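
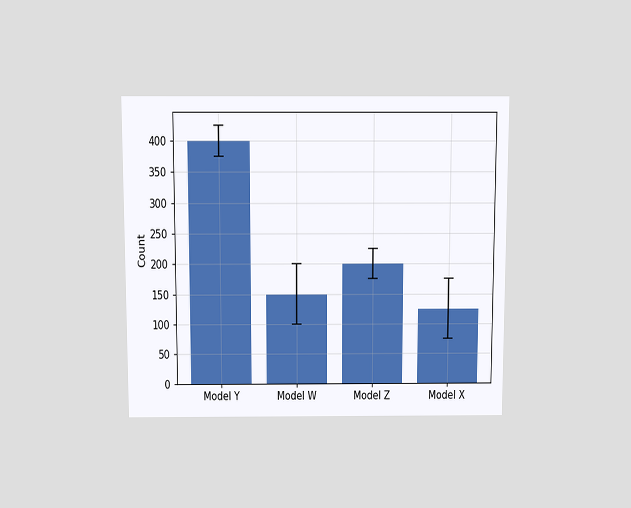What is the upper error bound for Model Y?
The chart is viewed slightly from above. The Model Y bar's upper whisker reaches 425.

425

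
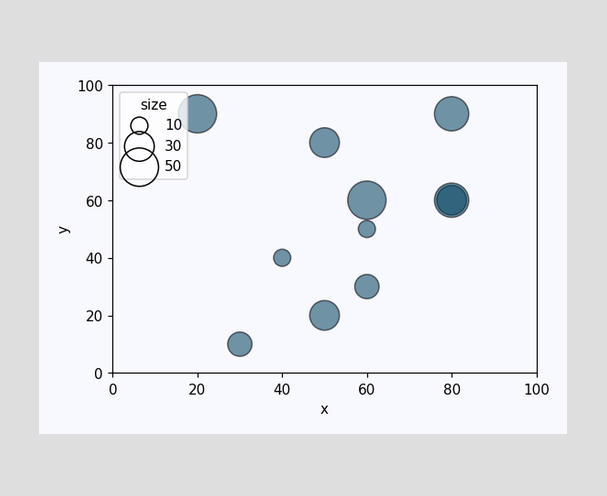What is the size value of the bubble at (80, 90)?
Matching the bubble at (80, 90) against the size legend gives 40.

40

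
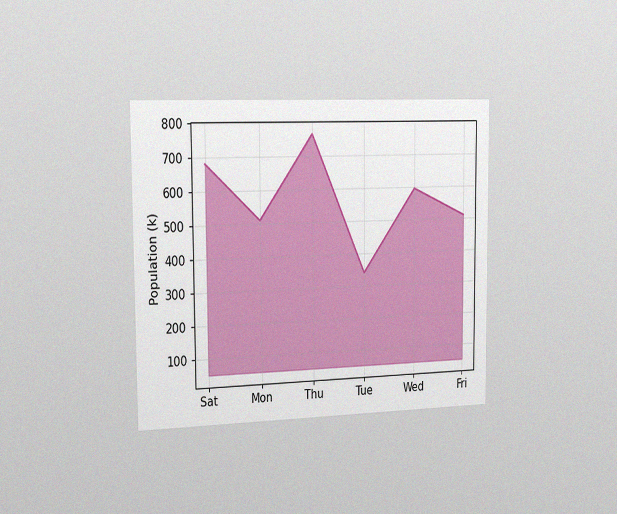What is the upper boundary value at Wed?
The chart is viewed slightly from the left, with some photo noise. At Wed the upper boundary is at 595k.

595k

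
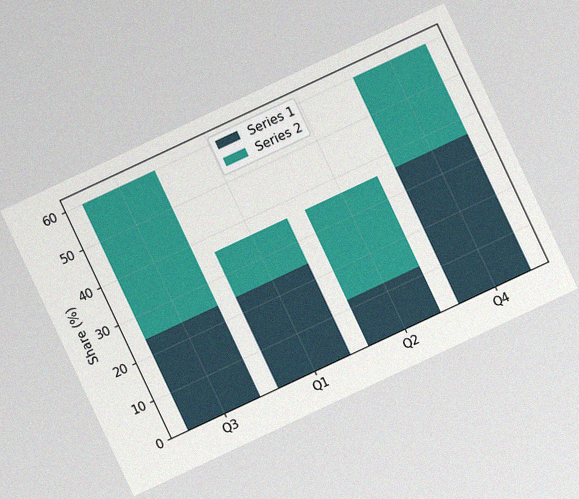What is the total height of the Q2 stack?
The chart is tilted about 25° counter-clockwise, with some photo noise. The Q2 stack's top reaches 36% on the y-axis.

36%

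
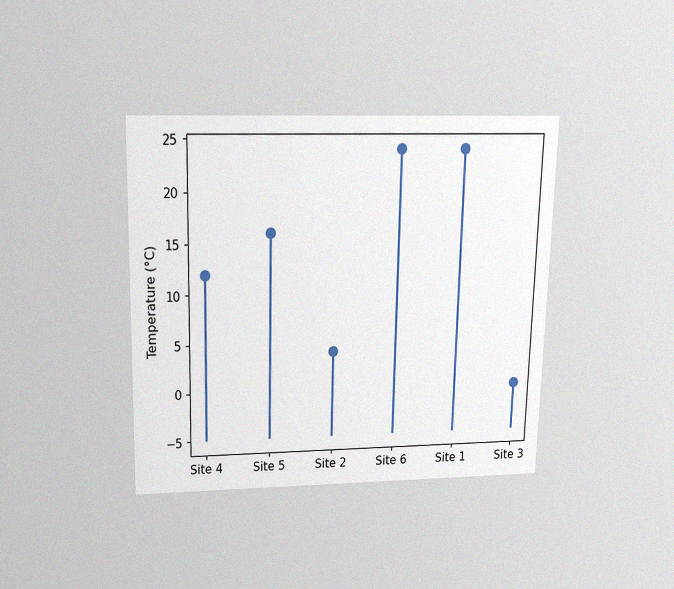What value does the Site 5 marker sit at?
16°C

The chart is viewed slightly from above, with some photo noise. The Site 5 marker sits at 16°C.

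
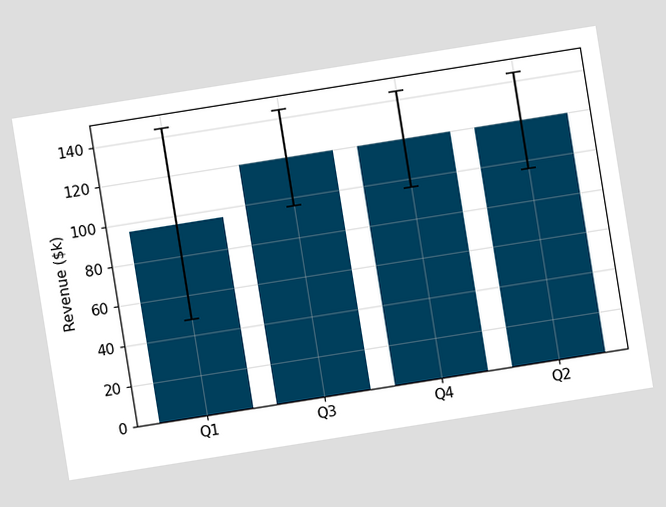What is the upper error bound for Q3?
$144k

The chart is tilted about 9° counter-clockwise. The Q3 bar's upper whisker reaches $144k.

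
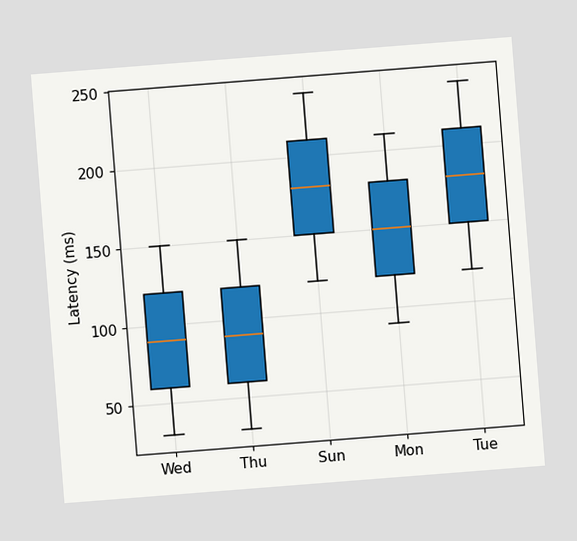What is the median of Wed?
The chart is tilted about 4° counter-clockwise. The median line in the Wed box sits at 90ms.

90ms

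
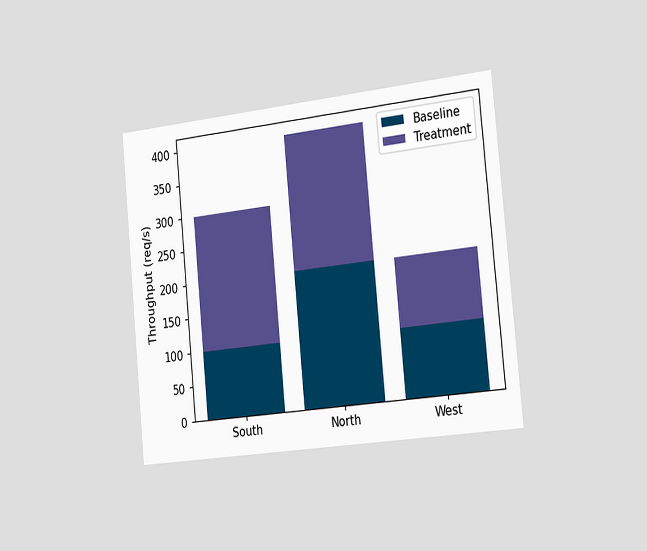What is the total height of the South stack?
300req/s

The chart is tilted about 5° counter-clockwise and viewed slightly from the right. The South stack's top reaches 300req/s on the y-axis.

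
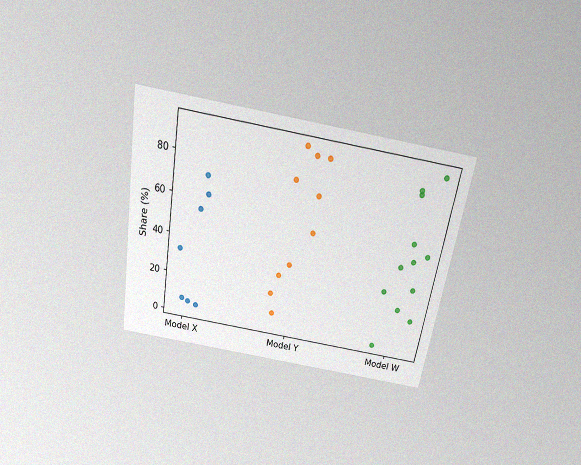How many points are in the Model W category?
12

The chart is tilted about 9° clockwise and viewed slightly from above, with some photo noise. Counting the markers in the Model W column gives 12.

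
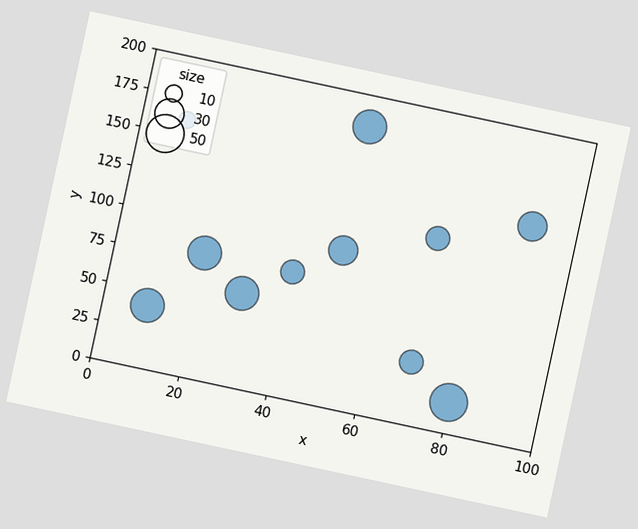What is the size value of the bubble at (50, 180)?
40

The chart is tilted about 12° clockwise. Matching the bubble at (50, 180) against the size legend gives 40.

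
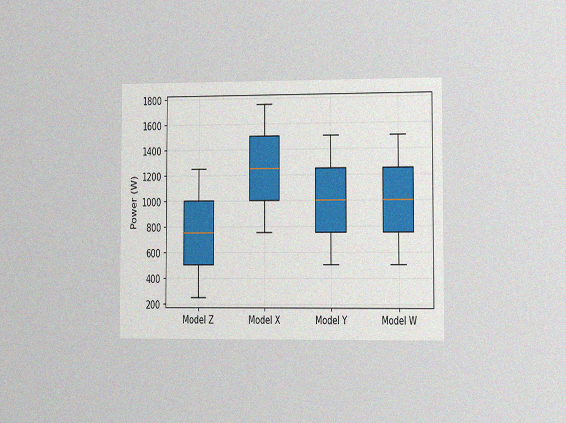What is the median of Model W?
1000W

The chart is viewed slightly from the right, with some photo noise. The median line in the Model W box sits at 1000W.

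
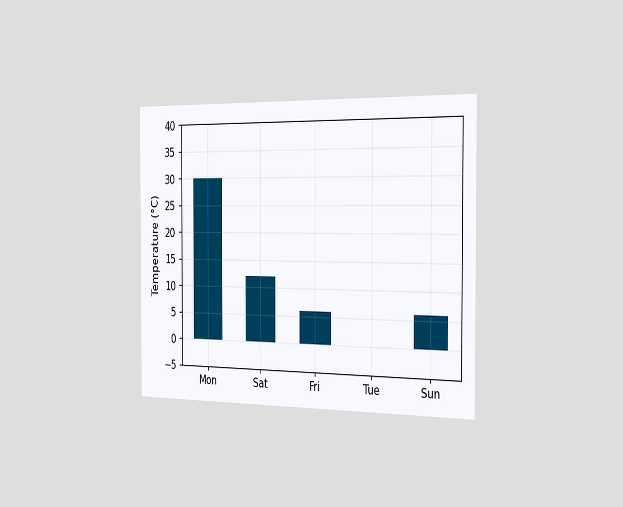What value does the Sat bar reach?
The chart is viewed slightly from the right. Reading along the chart's y-axis, the Sat bar reaches 12°C.

12°C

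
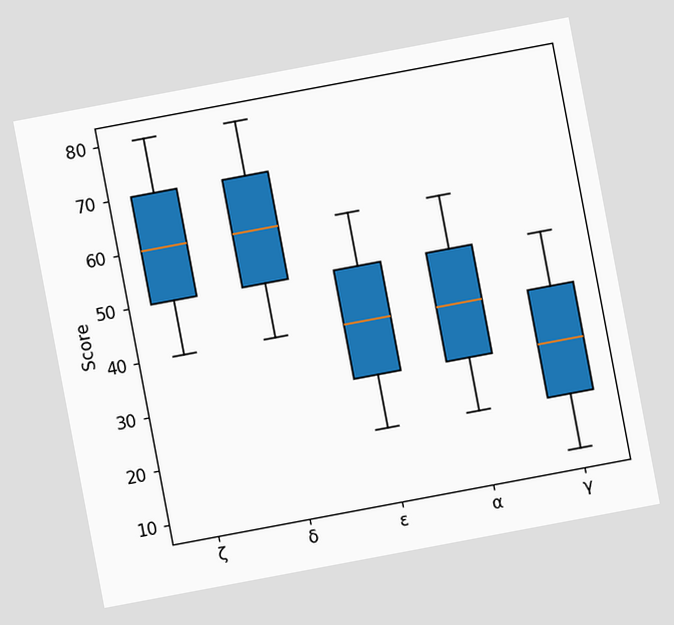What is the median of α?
The chart is tilted about 11° counter-clockwise. The median line in the α box sits at 40.

40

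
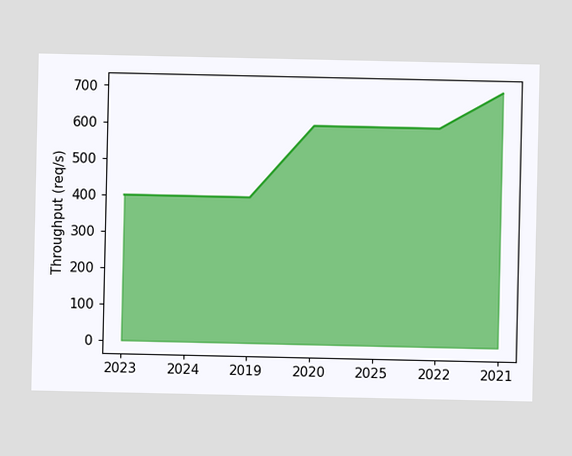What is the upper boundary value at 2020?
At 2020 the upper boundary is at 600req/s.

600req/s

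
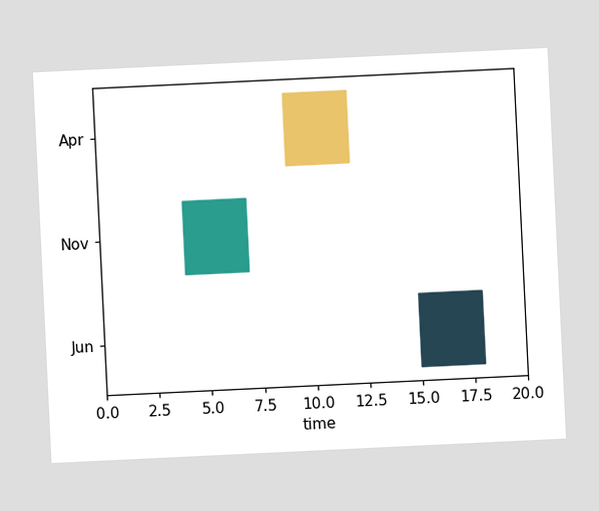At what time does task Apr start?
The chart is tilted about 3° counter-clockwise. The Apr bar begins at t=9.

9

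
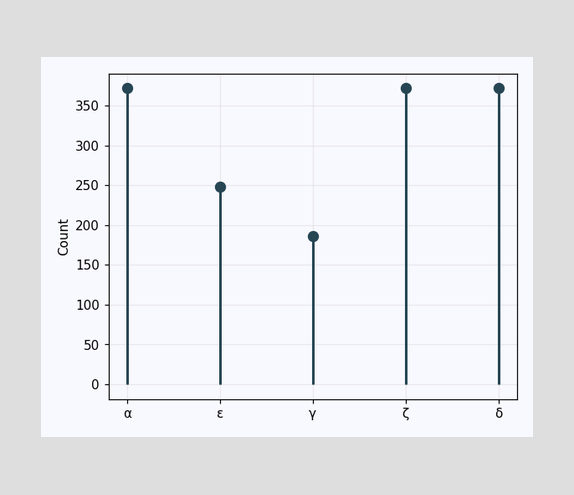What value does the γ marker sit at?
186

The γ marker sits at 186.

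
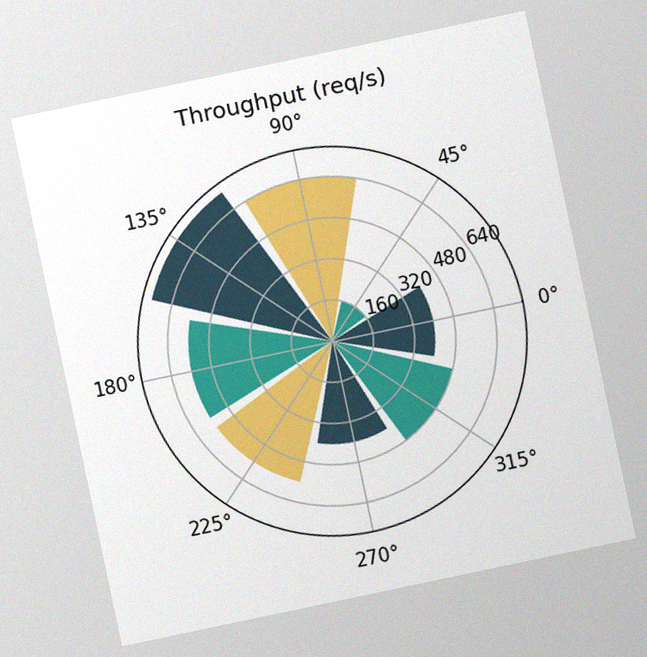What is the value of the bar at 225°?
560req/s

The chart is tilted about 12° counter-clockwise, with some photo noise. The bar at 225° reaches 560req/s on the radial axis.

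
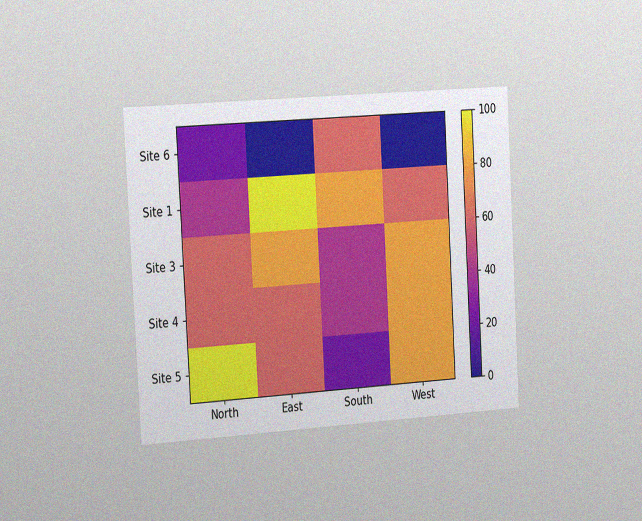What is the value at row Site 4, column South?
40

The chart is tilted about 3° counter-clockwise and viewed slightly from the left, with some photo noise. Matching cell (Site 4, South) against the colorbar gives 40.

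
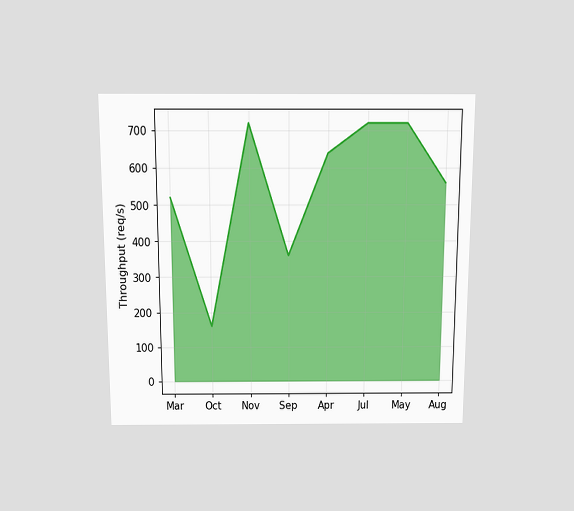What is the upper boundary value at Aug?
560req/s

The chart is viewed slightly from above. At Aug the upper boundary is at 560req/s.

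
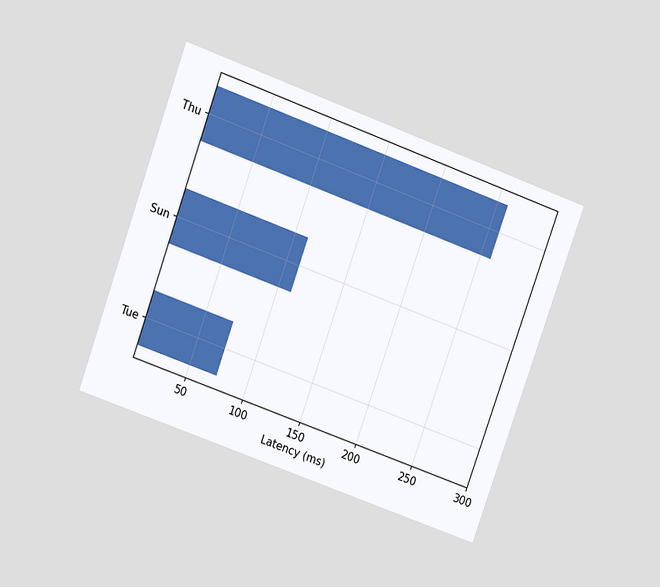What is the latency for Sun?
The chart is tilted about 20° clockwise and viewed at a slight angle. Reading along the chart's x-axis, the Sun bar reaches 111ms.

111ms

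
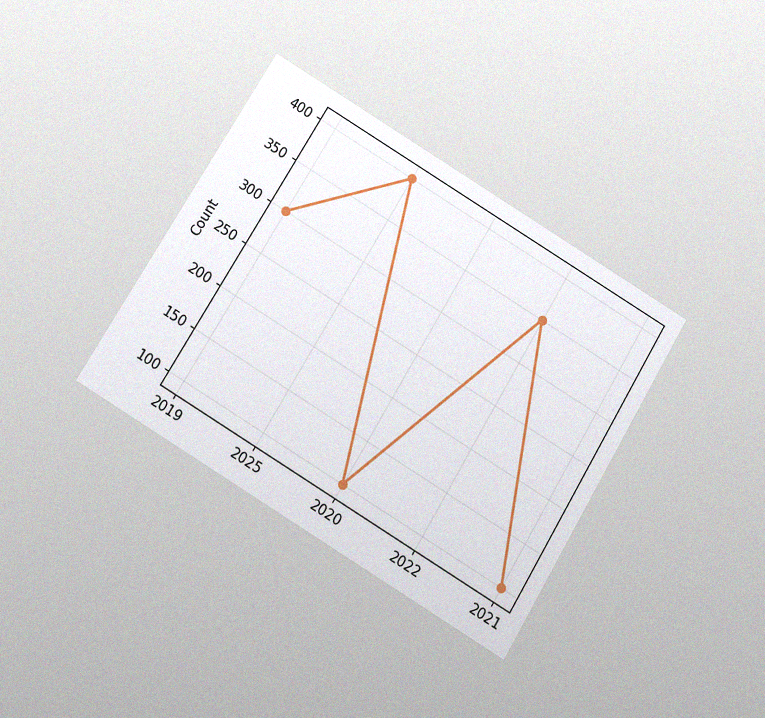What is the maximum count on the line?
The chart is tilted about 31° clockwise and viewed slightly from below, with some photo noise. The highest point is at 2025, and reading across to the y-axis gives 400.

400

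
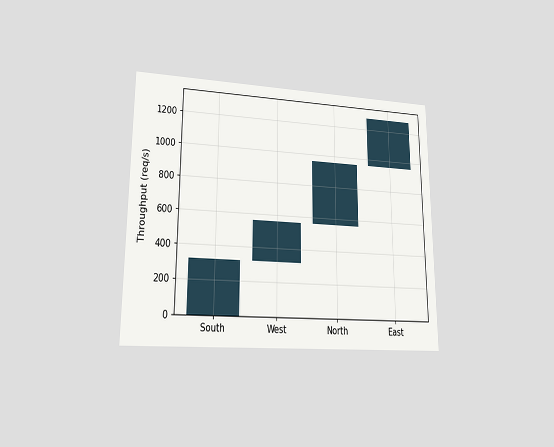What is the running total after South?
The chart is viewed at a slight angle. After South the running total reaches 320req/s.

320req/s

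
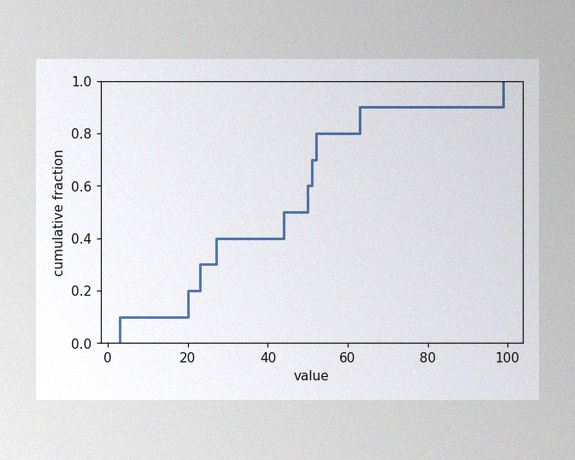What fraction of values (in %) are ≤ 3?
The image has some photo noise and uneven lighting. At x=3 the ECDF step is at 10%.

10%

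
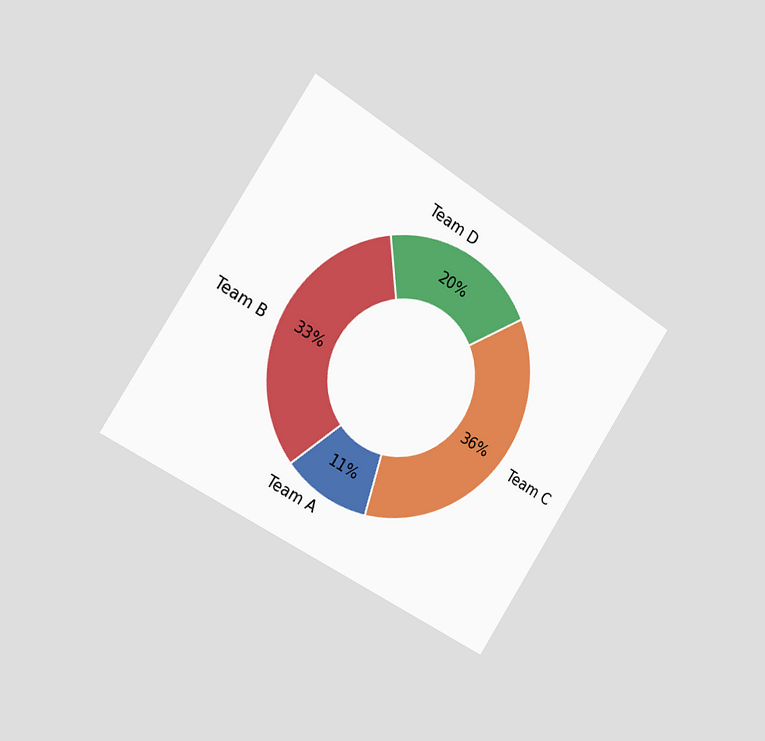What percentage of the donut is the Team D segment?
20%

The chart is tilted about 33° clockwise and viewed slightly from the left. The Team D segment takes up 20% of the ring.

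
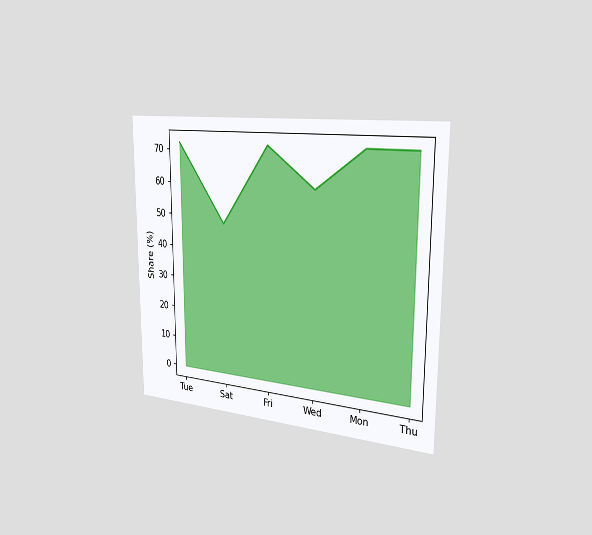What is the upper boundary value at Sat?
The chart is viewed slightly from the right. At Sat the upper boundary is at 48%.

48%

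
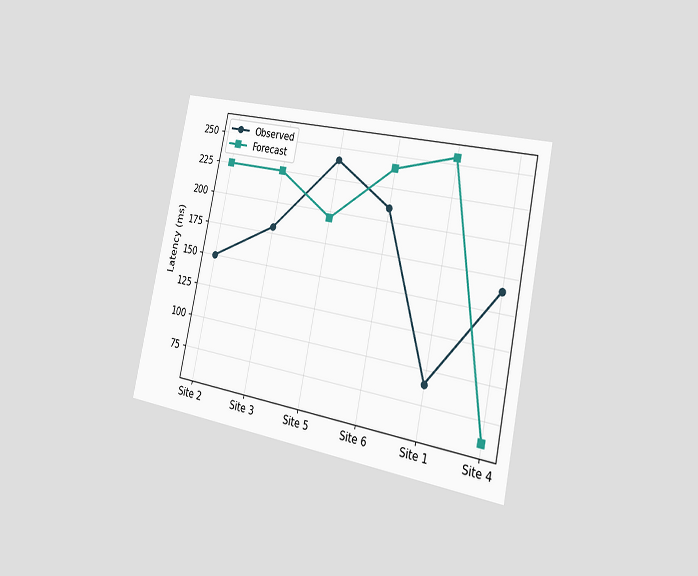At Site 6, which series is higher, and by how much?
Forecast, by 30ms

The chart is tilted about 12° clockwise and viewed slightly from the right. At Site 6, Forecast sits above the other line by 30ms.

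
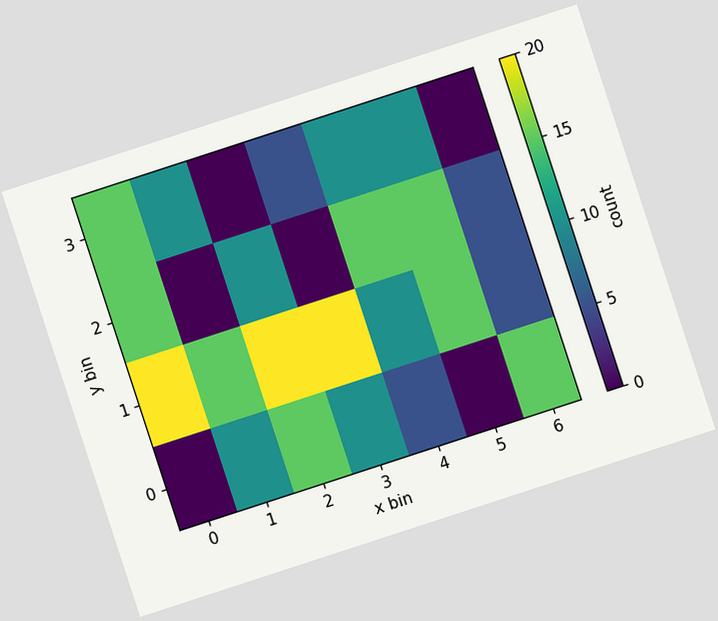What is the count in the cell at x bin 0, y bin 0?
0

The chart is tilted about 18° counter-clockwise. Matching the cell (0, 0) against the colorbar gives 0.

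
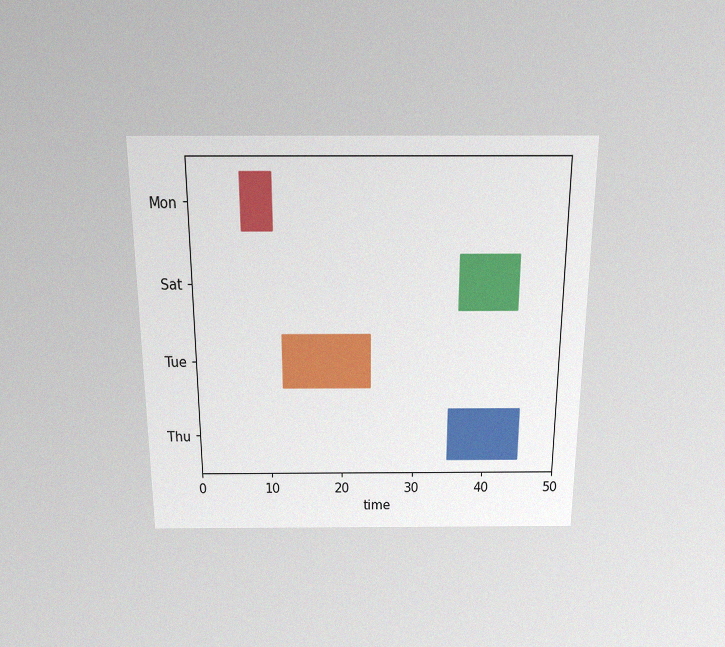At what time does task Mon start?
7

The chart is viewed slightly from above, with some photo noise. The Mon bar begins at t=7.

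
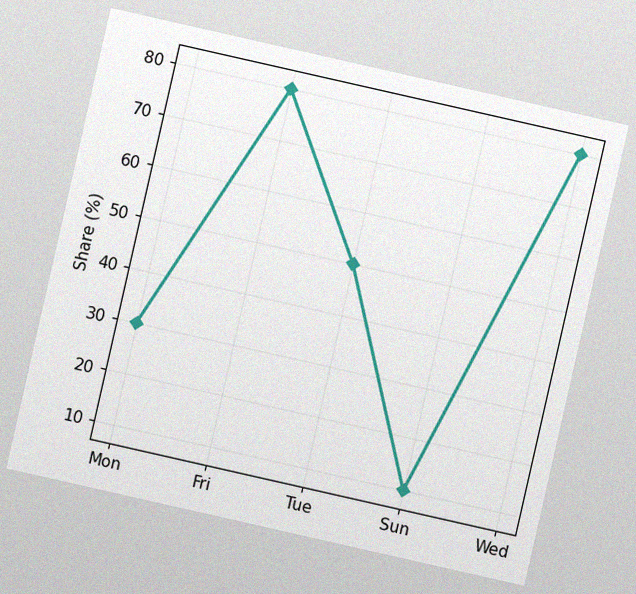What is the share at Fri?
80%

The chart is tilted about 13° clockwise, with some photo noise. At Fri, the line is at 80%.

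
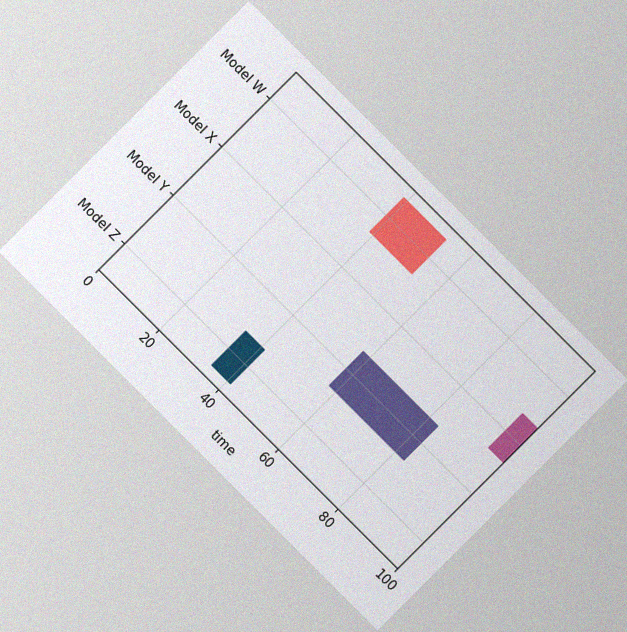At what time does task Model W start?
39

The chart is tilted about 45° clockwise, with some photo noise. The Model W bar begins at t=39.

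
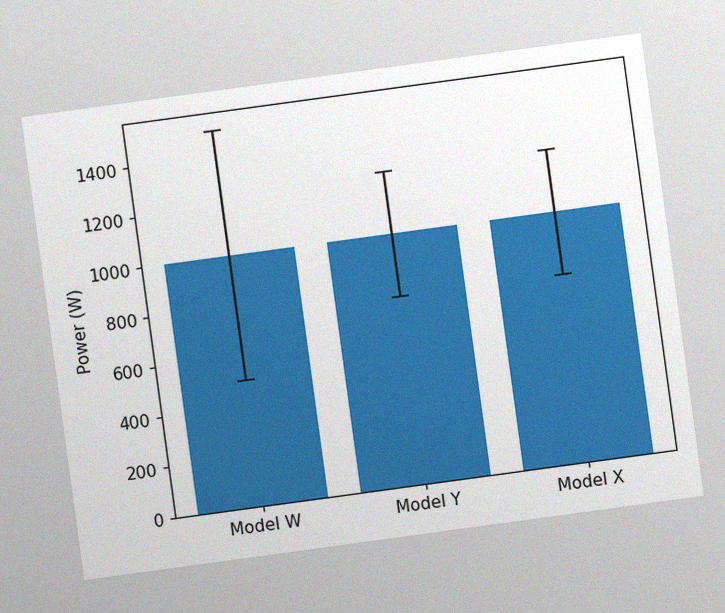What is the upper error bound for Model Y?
1250W

The chart is tilted about 8° counter-clockwise, with some photo noise. The Model Y bar's upper whisker reaches 1250W.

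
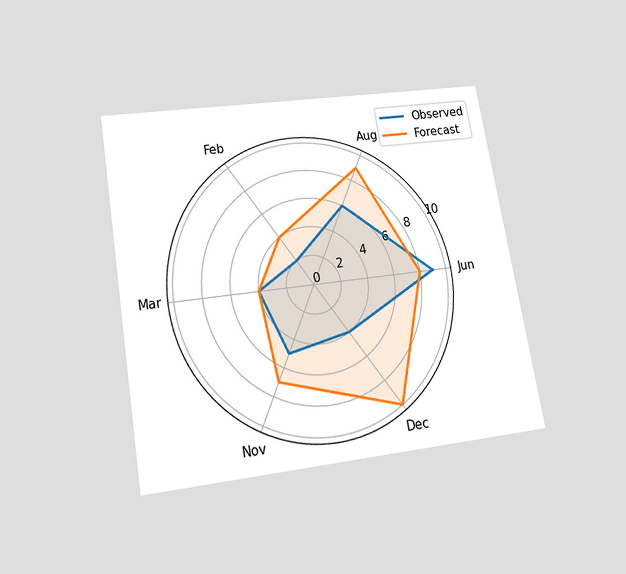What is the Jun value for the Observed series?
The chart is tilted about 10° counter-clockwise and viewed slightly from below. On the Jun axis, Observed reaches 9.

9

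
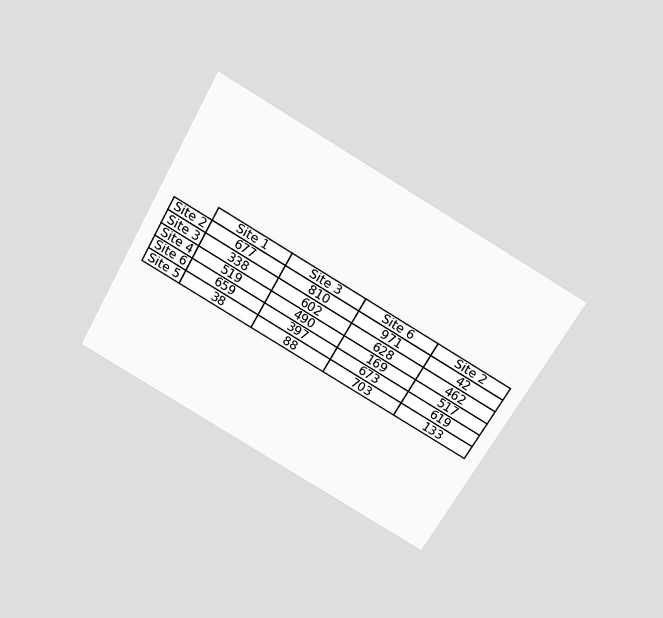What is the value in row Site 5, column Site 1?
38

The chart is tilted about 29° clockwise and viewed slightly from above. The (Site 5, Site 1) cell reads 38.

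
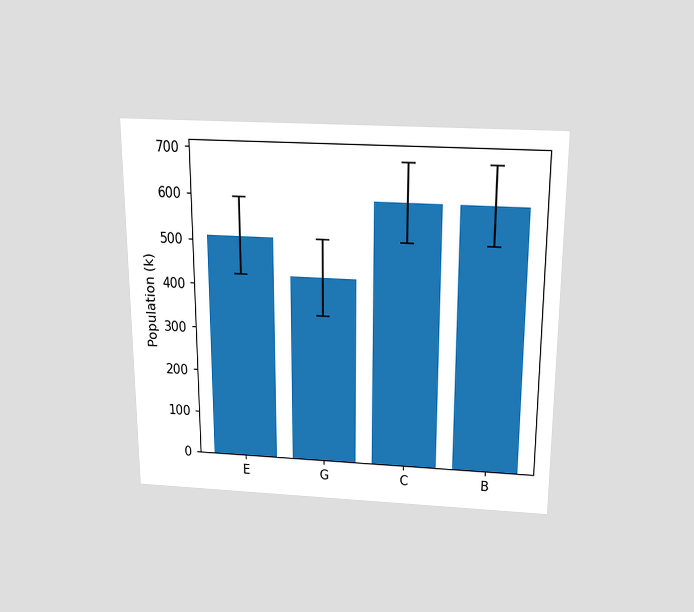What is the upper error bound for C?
680k

The chart is viewed slightly from above. The C bar's upper whisker reaches 680k.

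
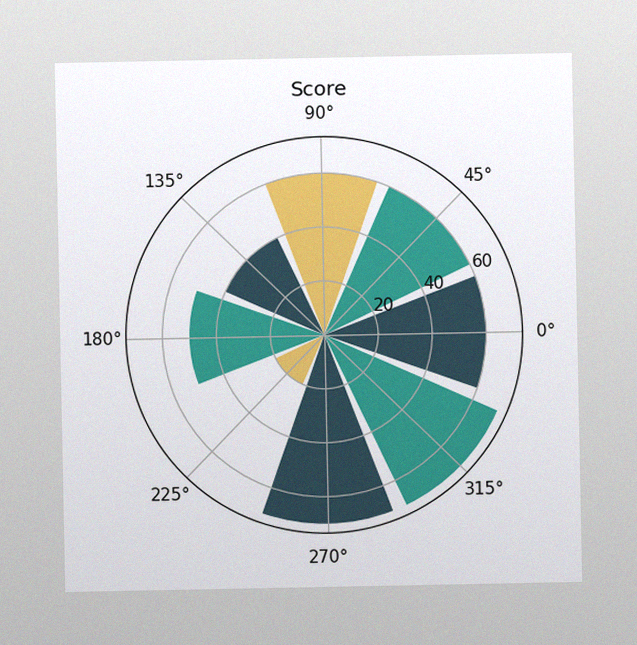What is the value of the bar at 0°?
60

The image has some photo noise and uneven lighting. The bar at 0° reaches 60 on the radial axis.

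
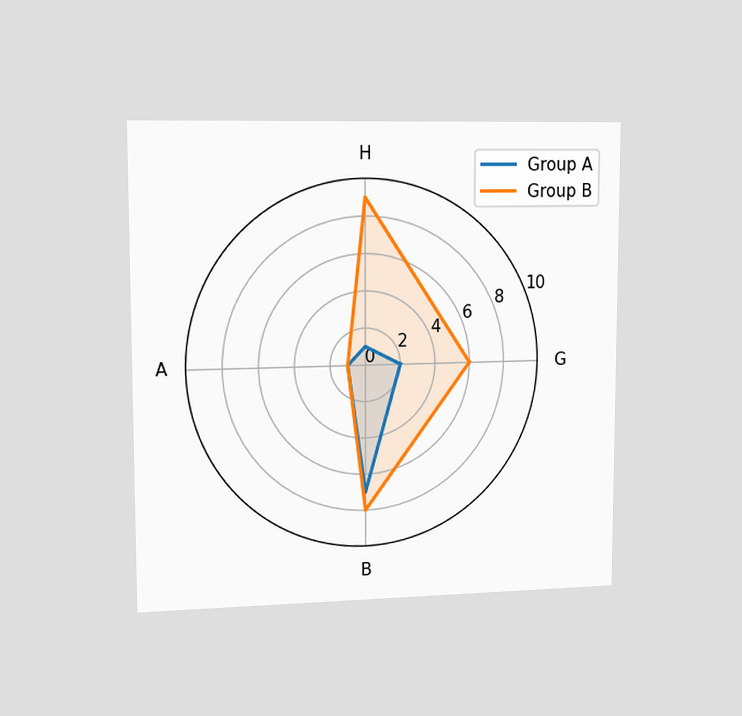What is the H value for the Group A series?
1

The chart is viewed slightly from the left. On the H axis, Group A reaches 1.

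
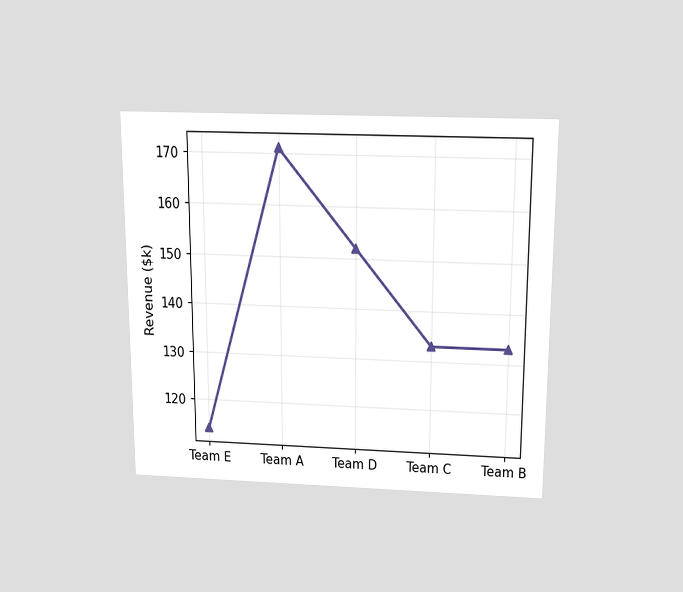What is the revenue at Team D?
The chart is viewed slightly from above. At Team D, the line is at $152k.

$152k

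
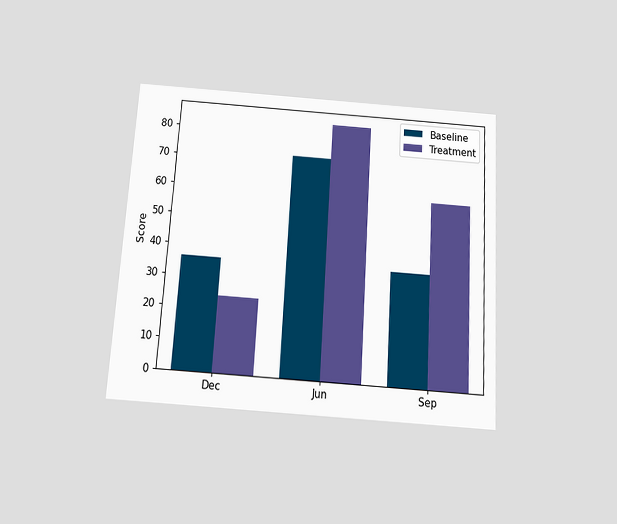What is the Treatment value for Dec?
24

The chart is tilted about 4° clockwise and viewed slightly from below. The Treatment bar at Dec reaches 24 on the y-axis.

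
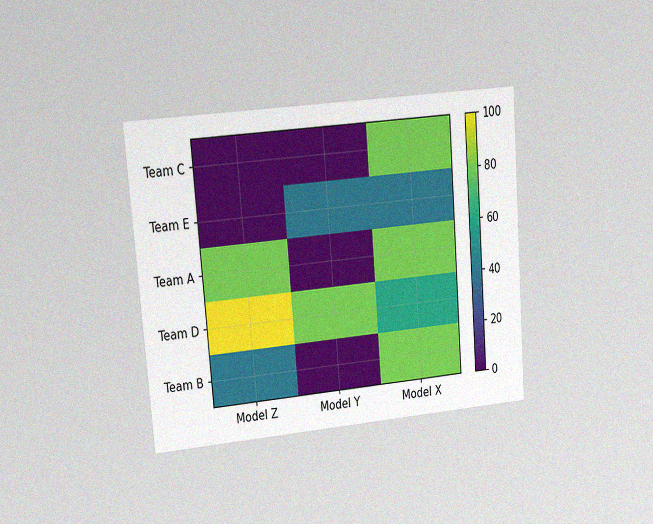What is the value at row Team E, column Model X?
40

The chart is tilted about 5° counter-clockwise and viewed at a slight angle, with some photo noise. Matching cell (Team E, Model X) against the colorbar gives 40.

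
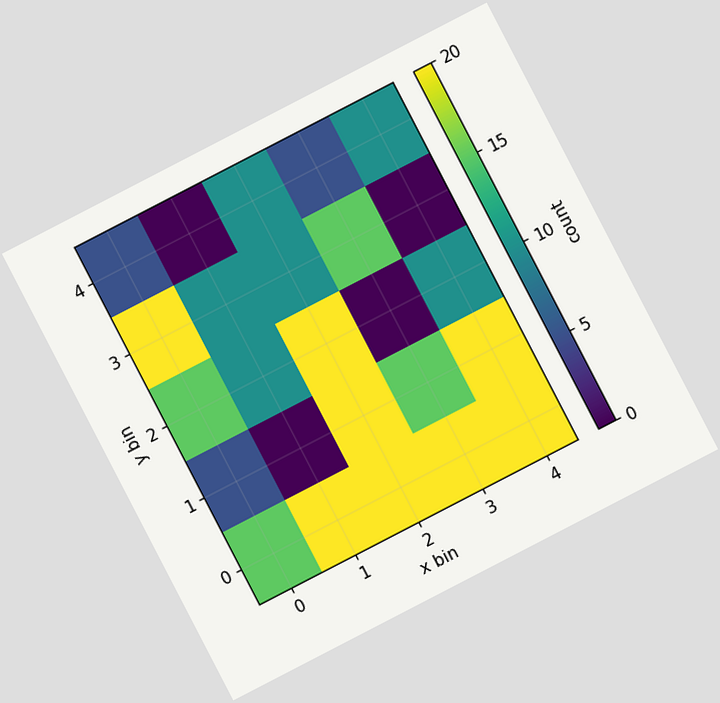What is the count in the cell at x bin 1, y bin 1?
The chart is tilted about 27° counter-clockwise. Matching the cell (1, 1) against the colorbar gives 0.

0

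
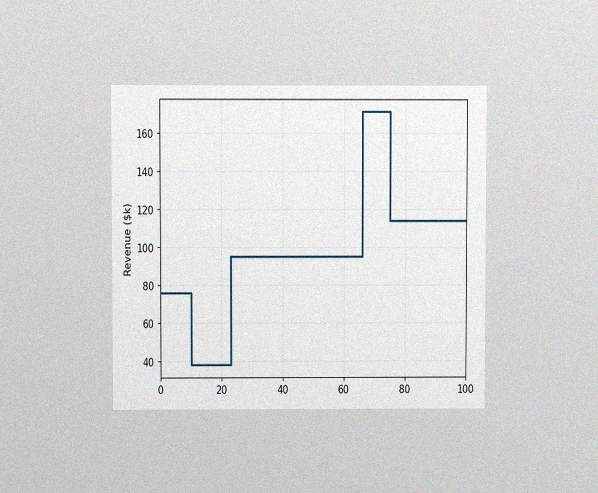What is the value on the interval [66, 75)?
$171k

The chart is viewed at a slight angle, with some photo noise. On [66, 75) the step sits at $171k.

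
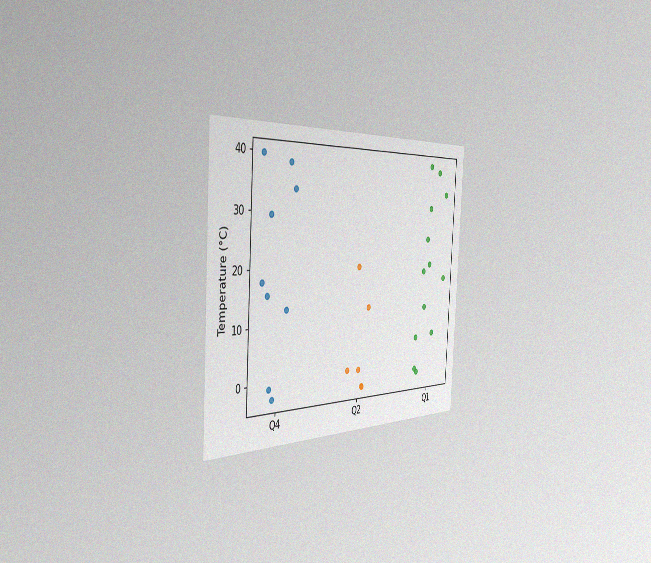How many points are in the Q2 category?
The chart is tilted about 3° clockwise and viewed slightly from the left, with some photo noise. Counting the markers in the Q2 column gives 6.

6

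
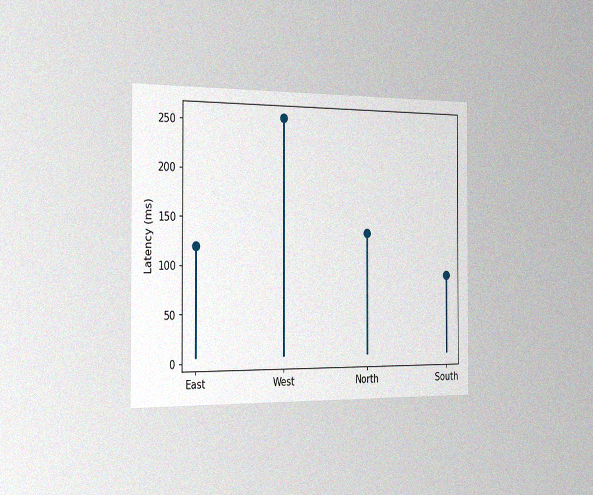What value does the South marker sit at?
The chart is viewed slightly from the left, with some photo noise. The South marker sits at 90ms.

90ms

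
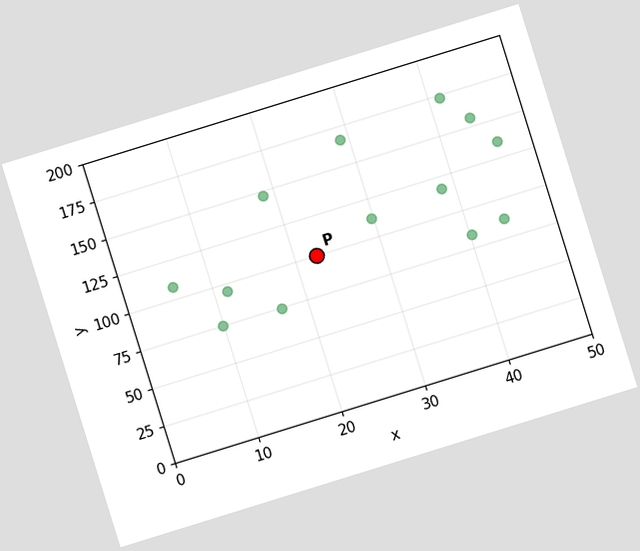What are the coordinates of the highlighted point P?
(22.5, 100)

The chart is tilted about 17° counter-clockwise. Following the gridlines from P to each axis, P sits at (22.5, 100).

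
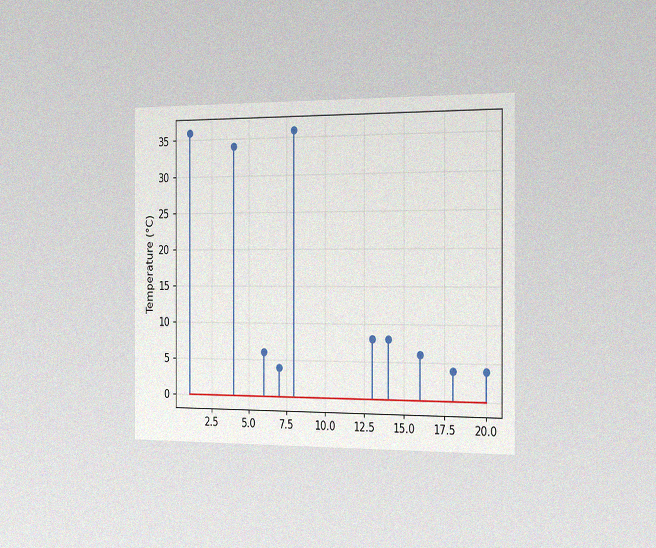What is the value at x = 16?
6°C

The chart is viewed slightly from the right, with some photo noise. The stem at x=16 reaches 6°C.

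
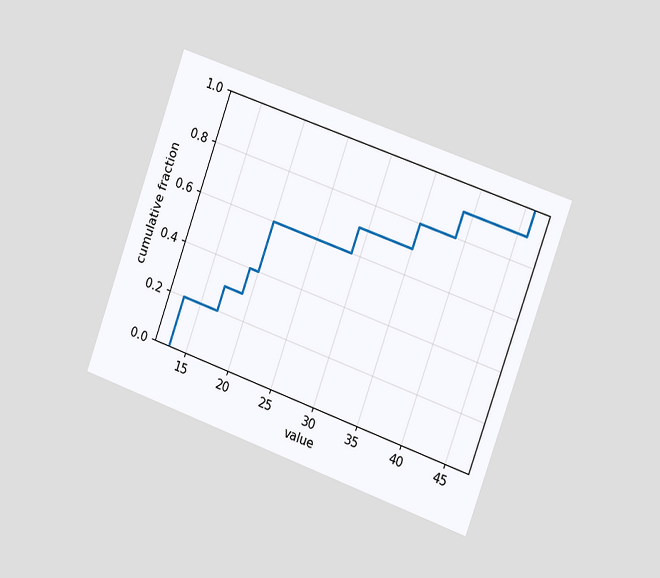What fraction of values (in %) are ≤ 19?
40%

The chart is tilted about 20° clockwise and viewed slightly from the right. At x=19 the ECDF step is at 40%.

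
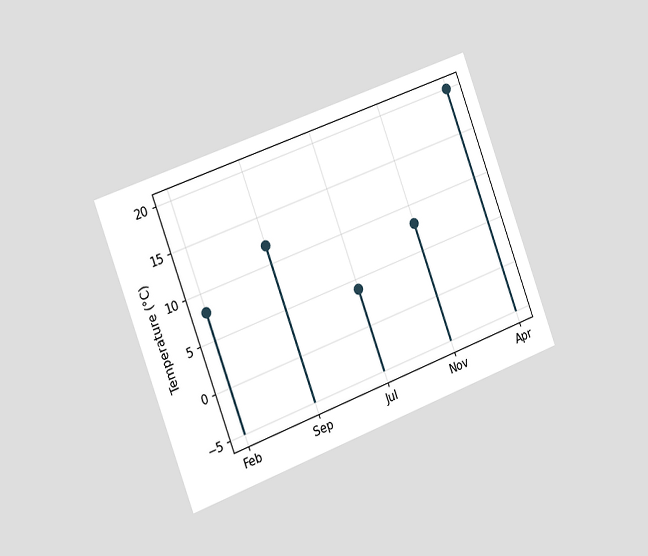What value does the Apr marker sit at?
20°C

The chart is tilted about 20° counter-clockwise and viewed slightly from the left. The Apr marker sits at 20°C.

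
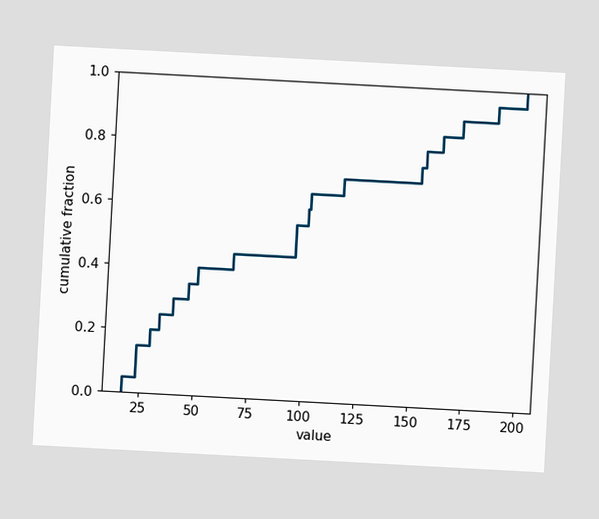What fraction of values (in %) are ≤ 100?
The chart is tilted about 3° clockwise. At x=100 the ECDF step is at 60%.

60%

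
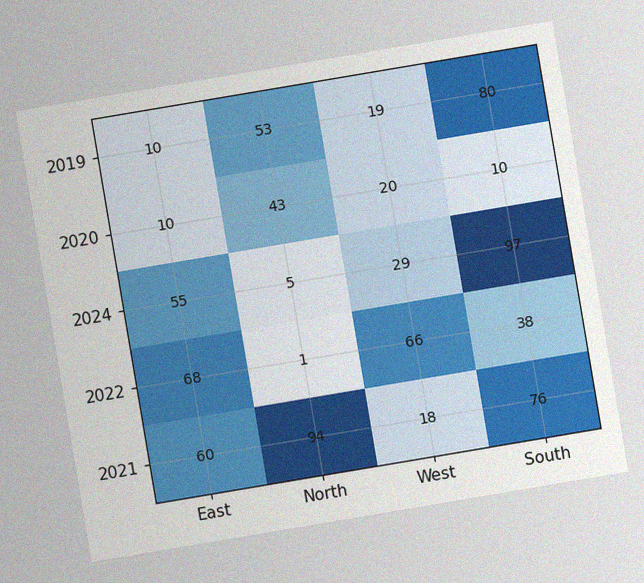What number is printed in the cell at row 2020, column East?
10

The chart is tilted about 10° counter-clockwise, with some photo noise. The (2020, East) cell reads 10.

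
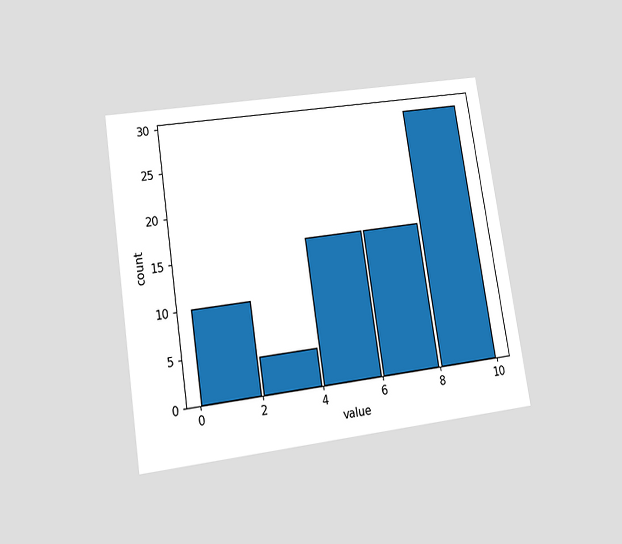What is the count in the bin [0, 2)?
The chart is tilted about 9° counter-clockwise and viewed at a slight angle. The [0, 2) bin has height 10.

10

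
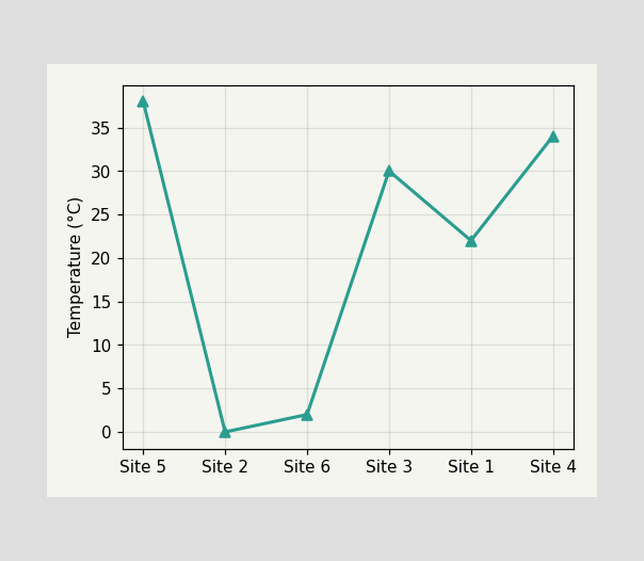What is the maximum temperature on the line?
The highest point is at Site 5, and reading across to the y-axis gives 38°C.

38°C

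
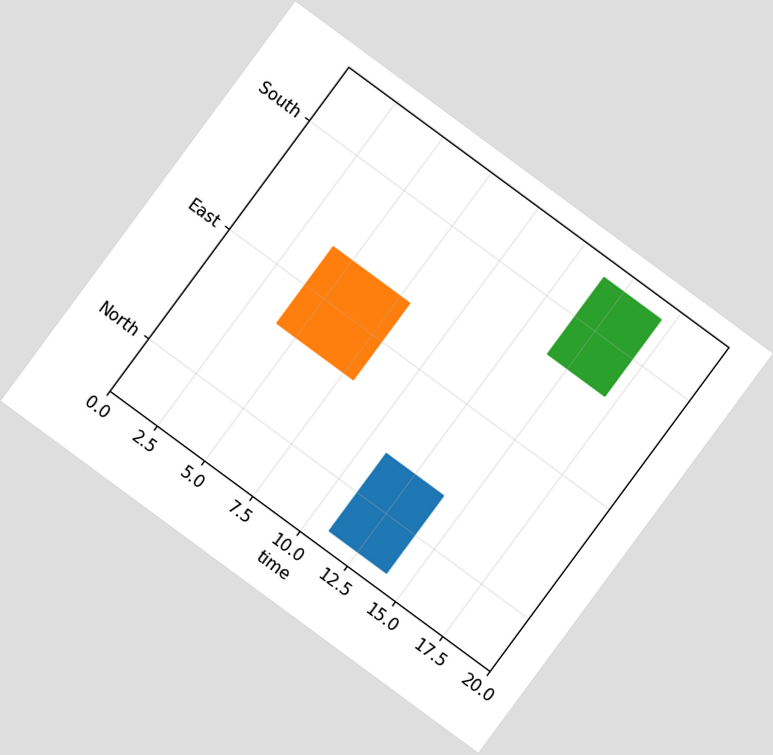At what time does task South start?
The chart is tilted about 36° clockwise. The South bar begins at t=14.

14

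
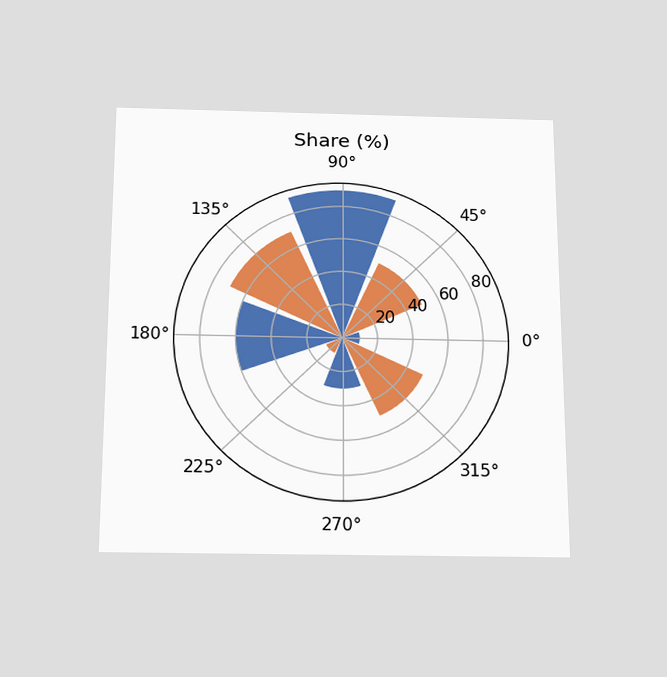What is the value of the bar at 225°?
The chart is viewed slightly from below. The bar at 225° reaches 10% on the radial axis.

10%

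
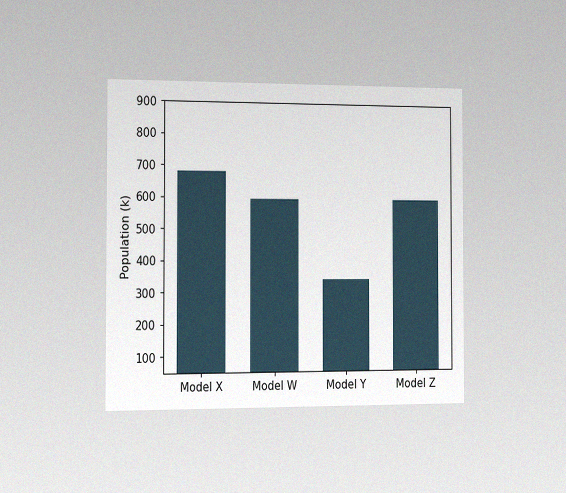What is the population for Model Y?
The chart is viewed slightly from the left, with some photo noise. Reading along the chart's y-axis, the Model Y bar reaches 340k.

340k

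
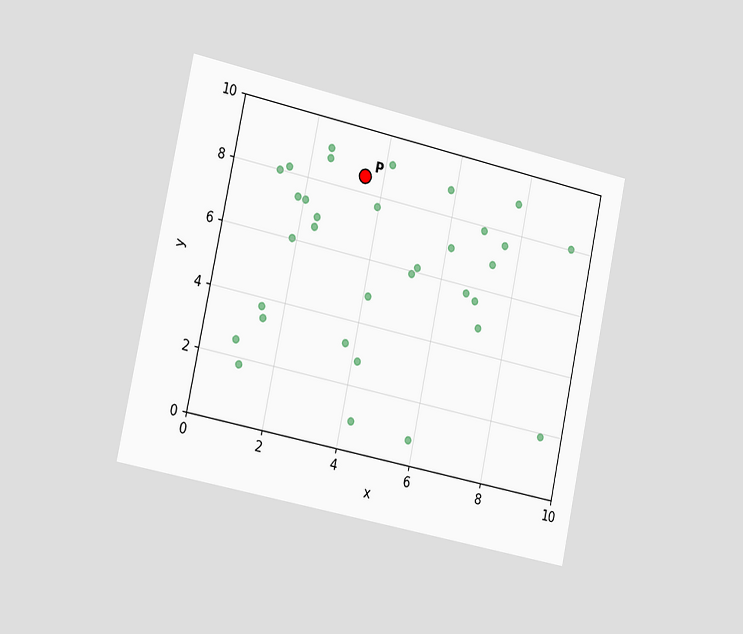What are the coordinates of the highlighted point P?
The chart is tilted about 12° clockwise and viewed slightly from the left. Following the gridlines from P to each axis, P sits at (3.5, 8.5).

(3.5, 8.5)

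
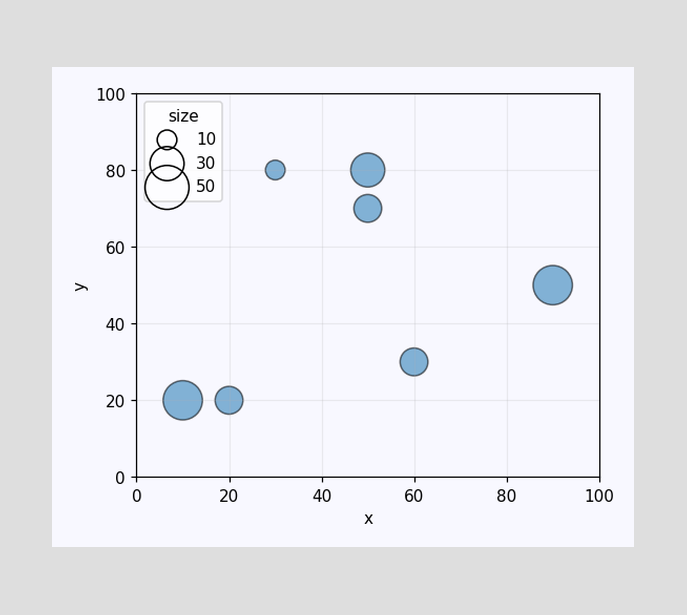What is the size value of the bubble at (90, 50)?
40

Matching the bubble at (90, 50) against the size legend gives 40.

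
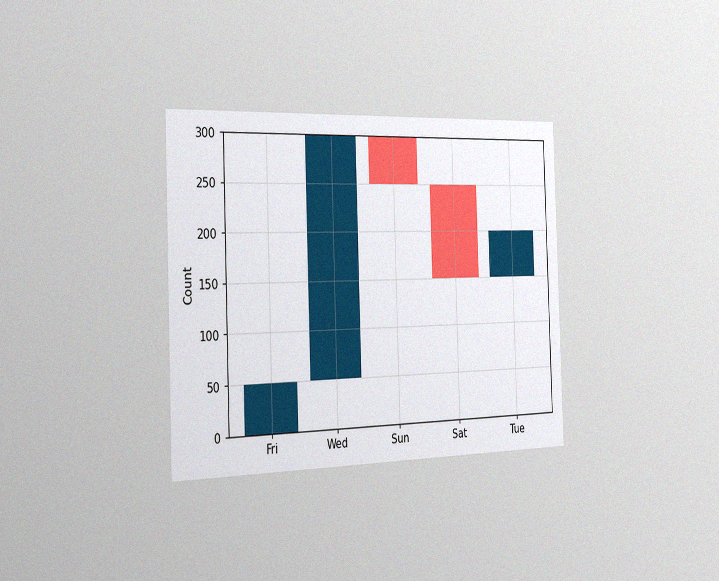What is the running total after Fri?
The chart is viewed slightly from the left, with some photo noise. After Fri the running total reaches 50.

50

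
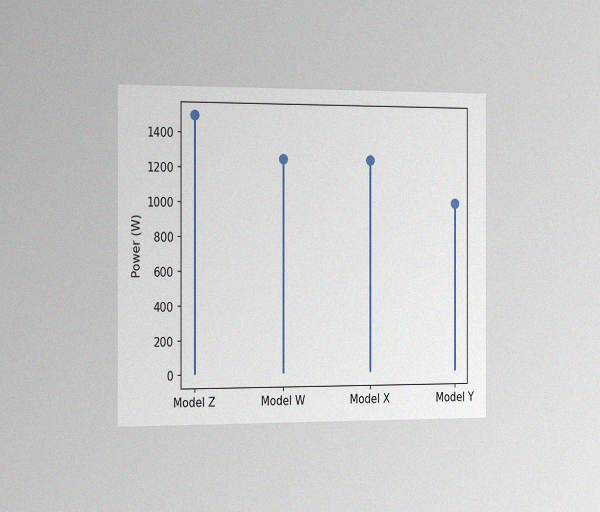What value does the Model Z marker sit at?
The chart is viewed slightly from the left, with some photo noise. The Model Z marker sits at 1500W.

1500W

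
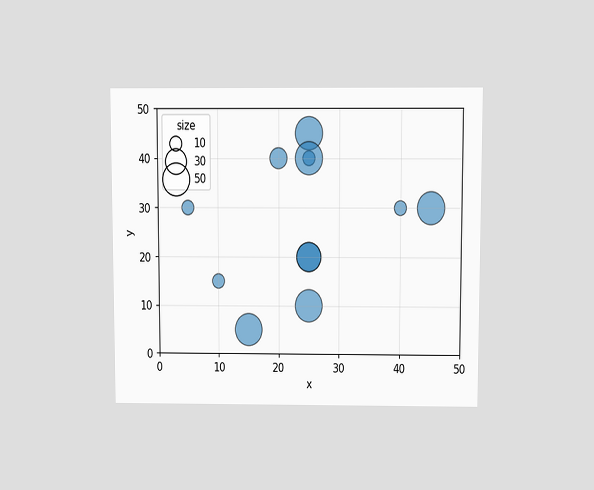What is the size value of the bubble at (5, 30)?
The chart is viewed slightly from above. Matching the bubble at (5, 30) against the size legend gives 10.

10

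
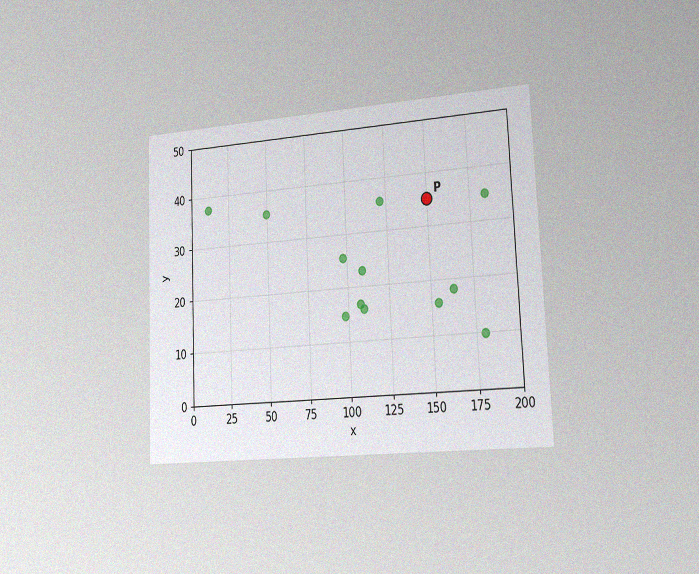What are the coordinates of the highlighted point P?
The chart is tilted about 2° counter-clockwise and viewed slightly from the right, with some photo noise. Following the gridlines from P to each axis, P sits at (150, 35).

(150, 35)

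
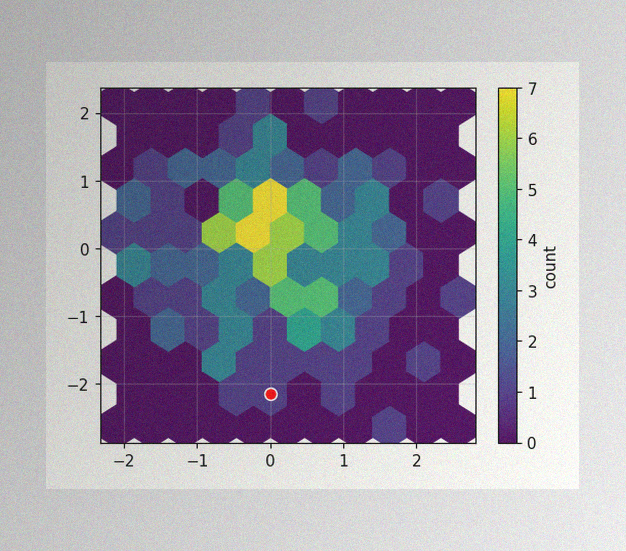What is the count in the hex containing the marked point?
1

The image has some photo noise and uneven lighting. The marked hex reads 1 on the colorbar.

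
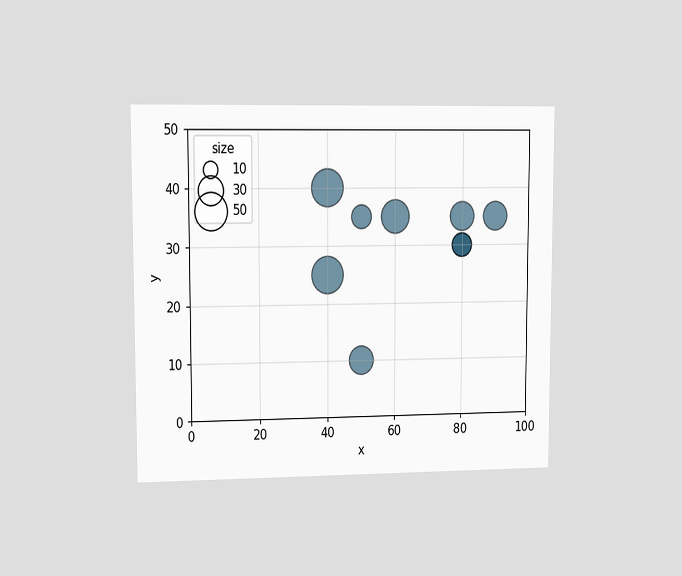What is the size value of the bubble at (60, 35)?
The chart is viewed at a slight angle. Matching the bubble at (60, 35) against the size legend gives 40.

40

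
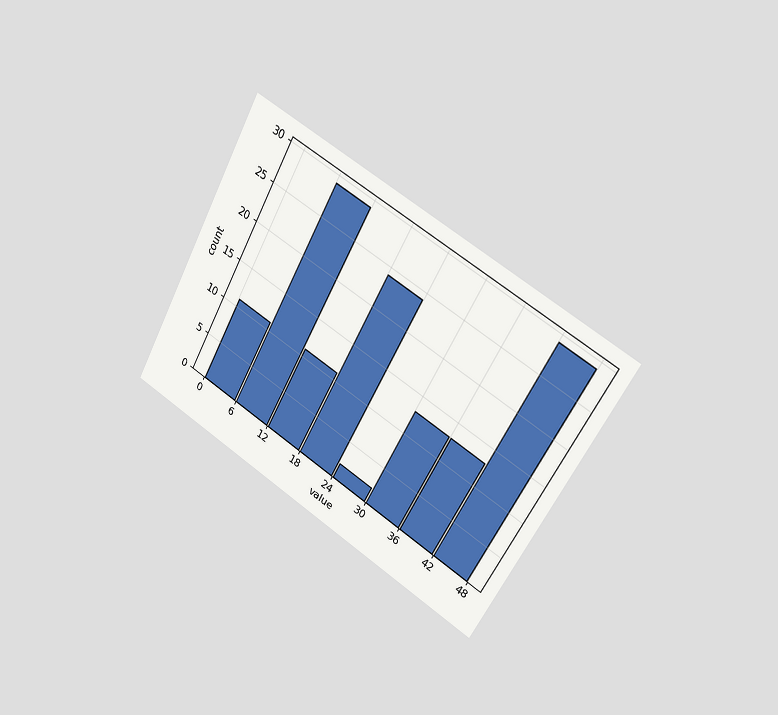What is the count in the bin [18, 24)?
24

The chart is tilted about 29° clockwise and viewed slightly from the right. The [18, 24) bin has height 24.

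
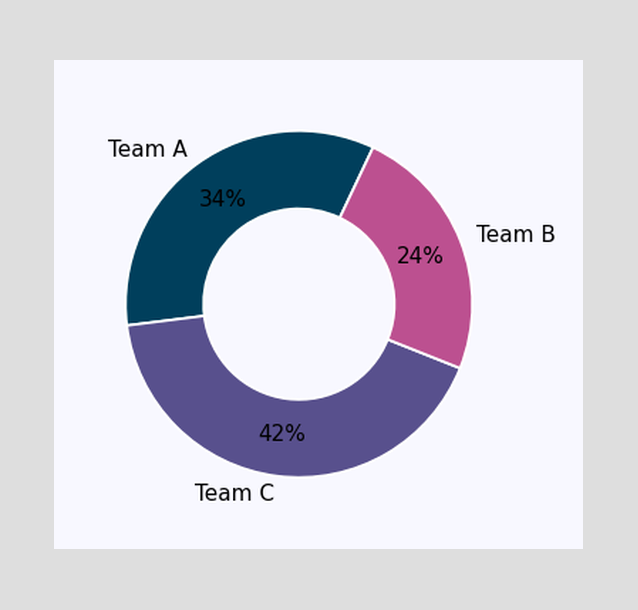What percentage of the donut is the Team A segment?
The Team A segment takes up 34% of the ring.

34%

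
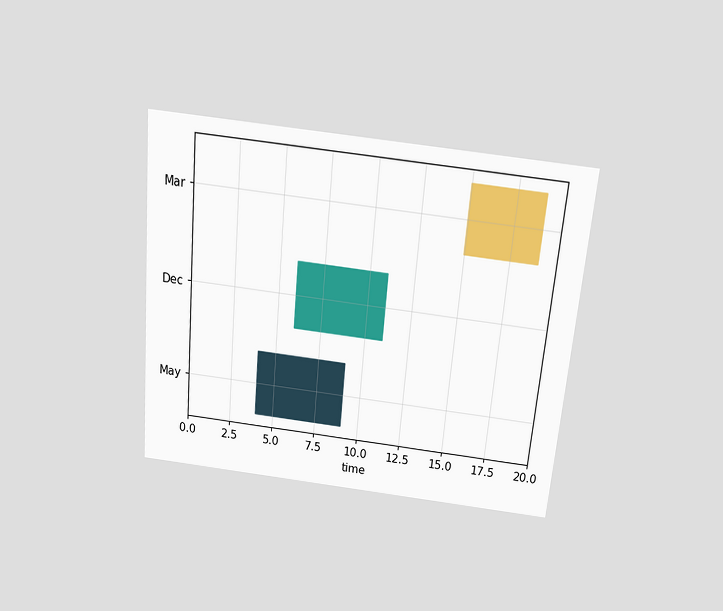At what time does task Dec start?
6

The chart is tilted about 5° clockwise and viewed slightly from above. The Dec bar begins at t=6.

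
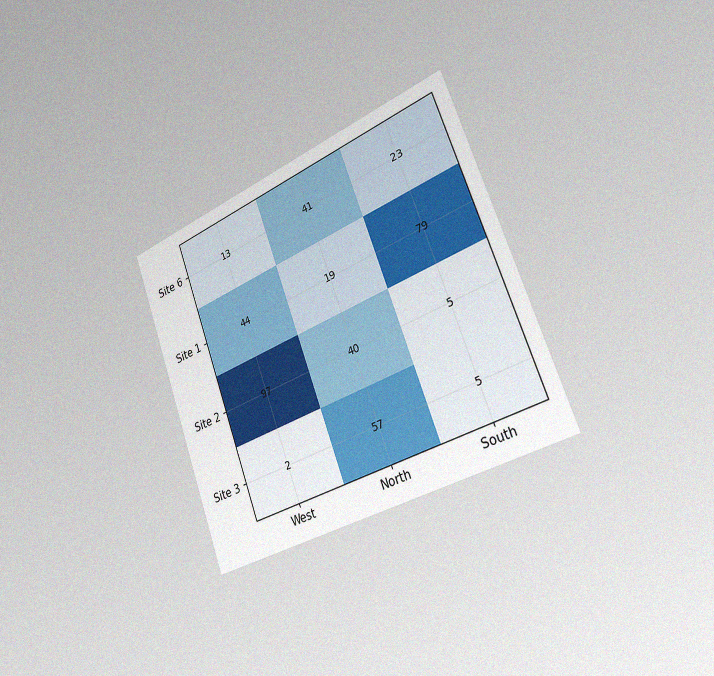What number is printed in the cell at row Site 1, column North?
The chart is tilted about 21° counter-clockwise and viewed slightly from the right, with some photo noise. The (Site 1, North) cell reads 19.

19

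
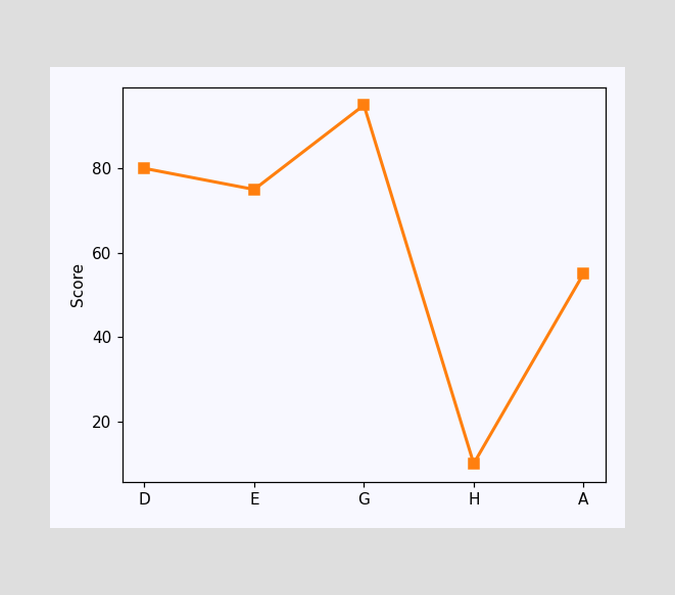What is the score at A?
55

At A, the line is at 55.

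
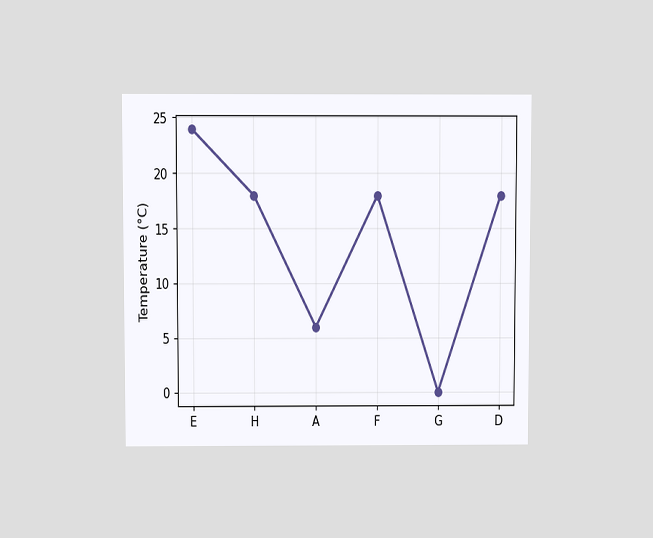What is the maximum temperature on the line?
24°C

The chart is viewed slightly from above. The highest point is at E, and reading across to the y-axis gives 24°C.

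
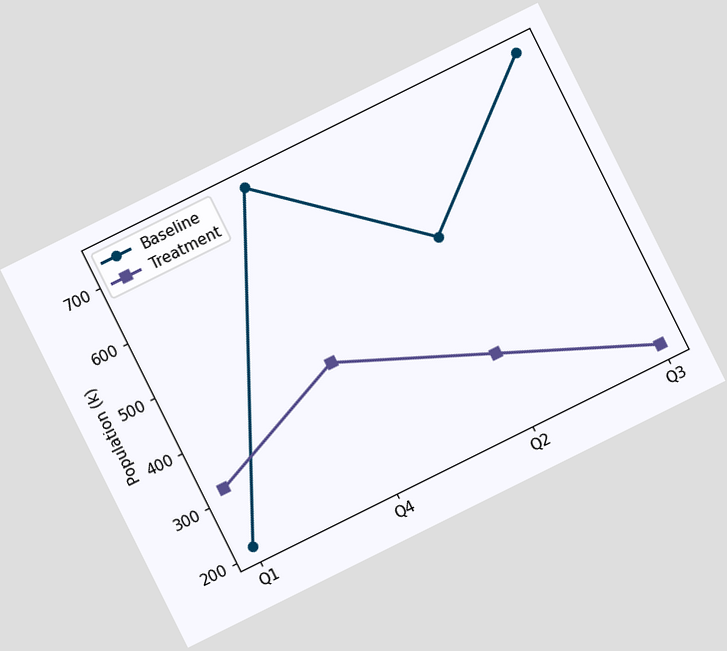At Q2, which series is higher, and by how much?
Baseline, by 212k

The chart is tilted about 26° counter-clockwise. At Q2, Baseline sits above the other line by 212k.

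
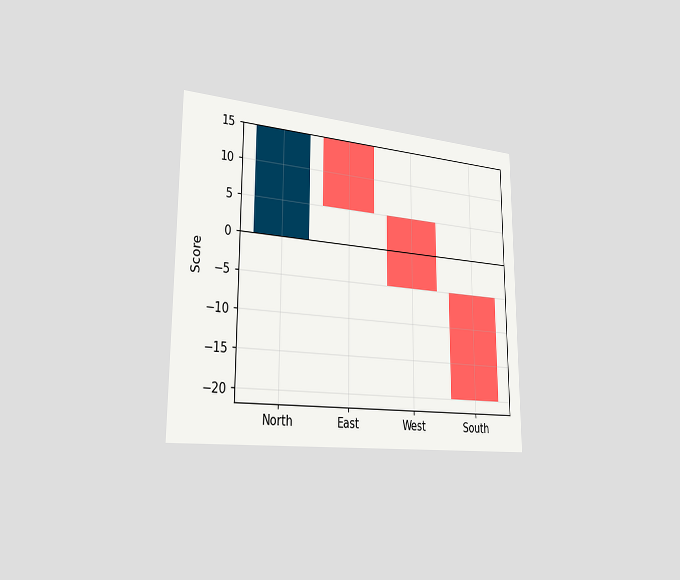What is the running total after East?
The chart is viewed slightly from the left. After East the running total reaches 5.

5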